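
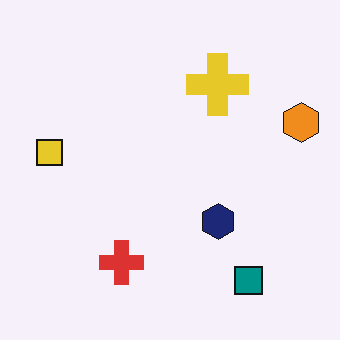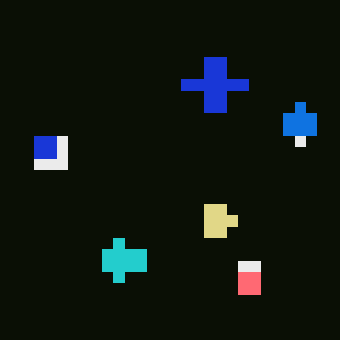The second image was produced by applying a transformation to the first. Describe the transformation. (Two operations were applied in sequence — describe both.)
Coarsely pixelated, then color-inverted (negative).

Shapes are reduced to large square blocks; fine edges and outlines are lost — a downscale-then-upscale (mosaic) effect. The light background has become dark and every shape's color is its complement — a photographic negative.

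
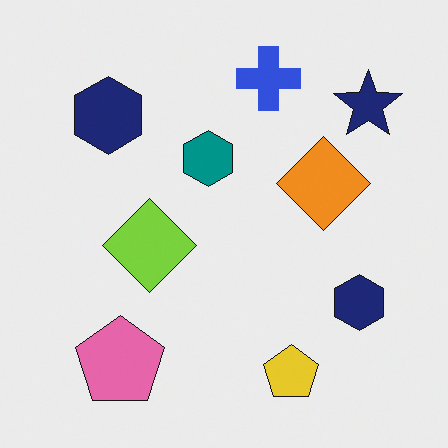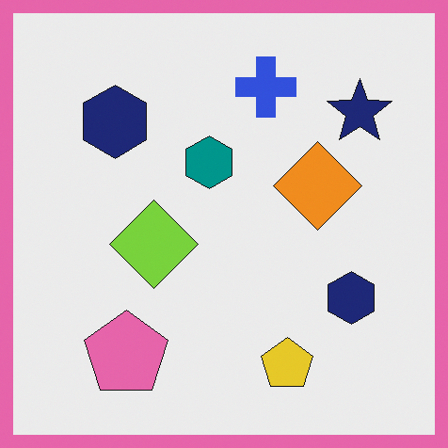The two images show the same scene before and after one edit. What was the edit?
The transformation is: framed with a pink border.

A solid pink frame runs around the edge of the second image, with the content slightly shrunk inside it.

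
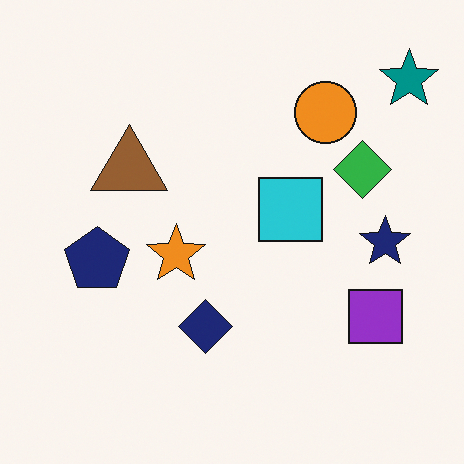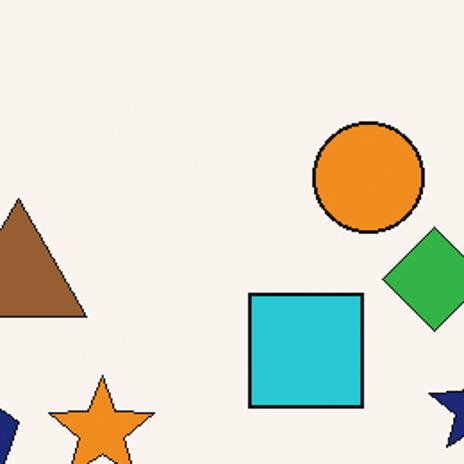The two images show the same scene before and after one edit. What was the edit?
The image was cropped to a noticeably smaller region and rescaled.

The visible shapes are larger and the field of view is narrower; shapes near the original edges may be partly or wholly outside the frame — a crop-and-rescale.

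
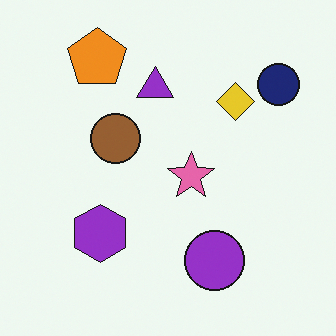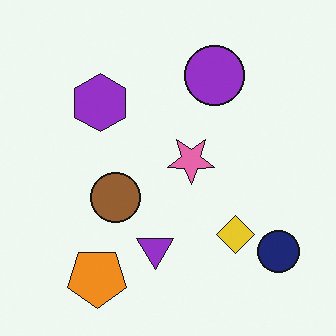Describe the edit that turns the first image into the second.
The image was flipped vertically (top ↔ bottom).

The orange pentagon is in the top-left of the first image and the bottom-left of the second — shapes on opposite sides of the horizontal midline have swapped in a mirror flip.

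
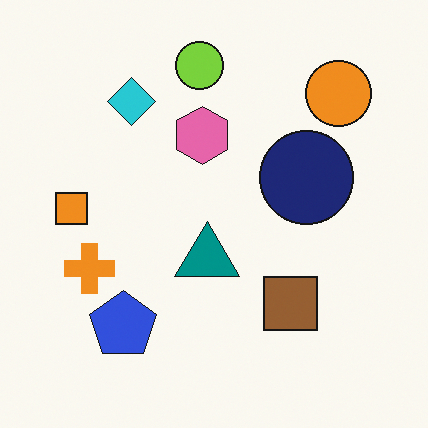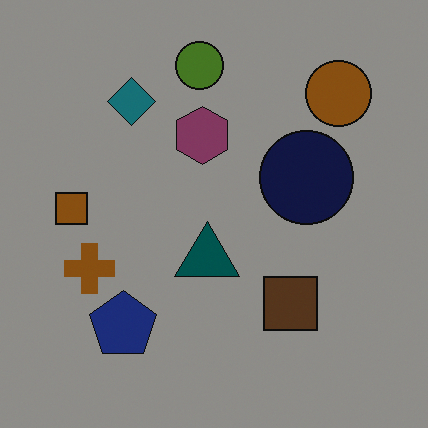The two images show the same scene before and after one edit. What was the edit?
The image was noticeably darkened.

Every pixel — background and shapes alike — is uniformly darkened.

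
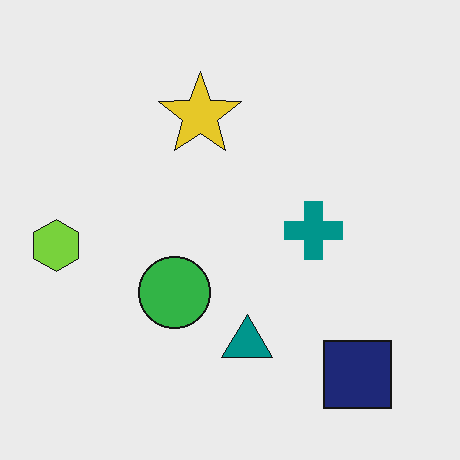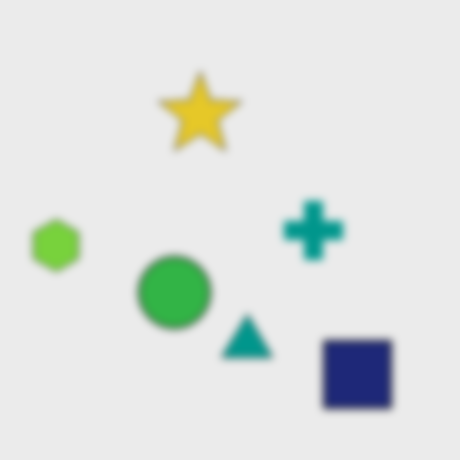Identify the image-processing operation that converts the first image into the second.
Noticeably gaussian-blurred.

Shape edges and outlines are uniformly softened across the whole image.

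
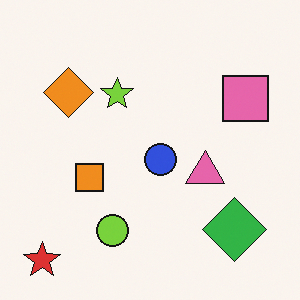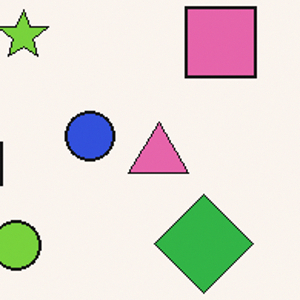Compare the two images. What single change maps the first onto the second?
The second image is the first cropped to a modestly smaller region and rescaled.

The visible shapes are larger and the field of view is narrower; shapes near the original edges may be partly or wholly outside the frame — a crop-and-rescale.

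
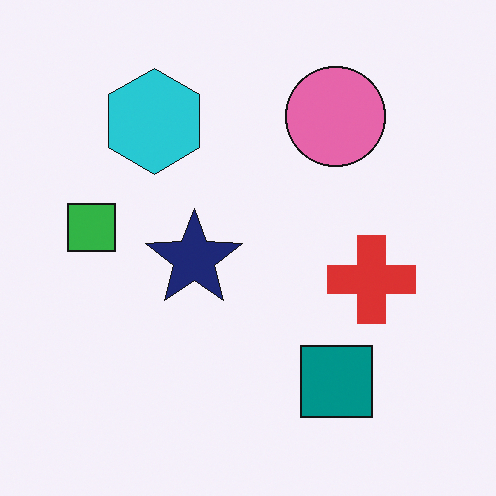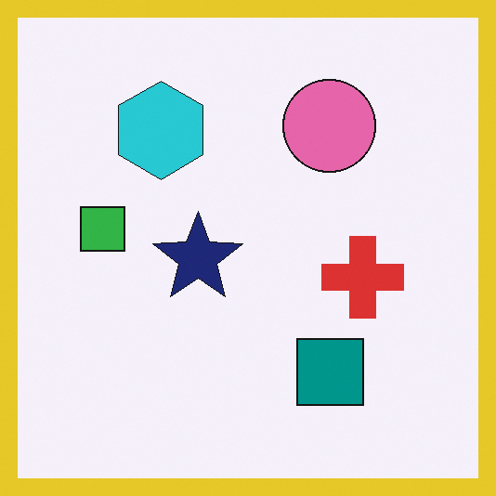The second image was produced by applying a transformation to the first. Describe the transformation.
Framed with a yellow border.

A solid yellow frame runs around the edge of the second image, with the content slightly shrunk inside it.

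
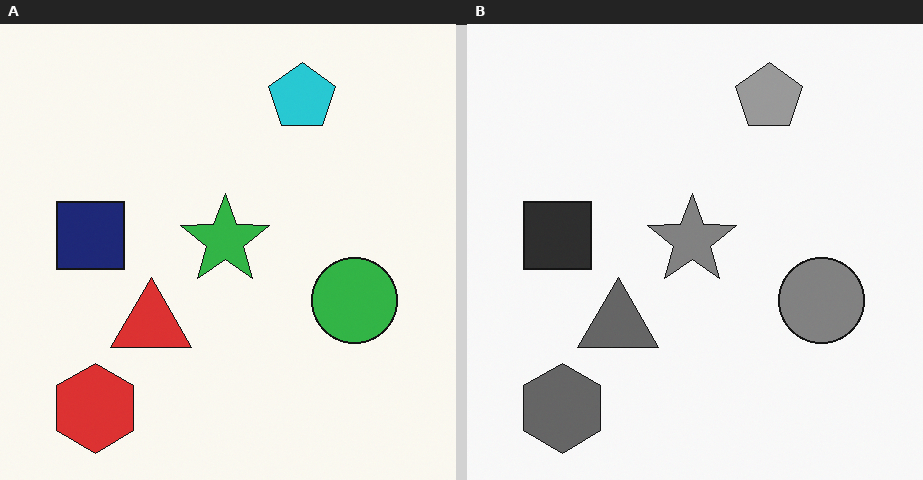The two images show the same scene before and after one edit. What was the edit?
It was converted to grayscale.

All color is removed — every shape is now a shade of grey.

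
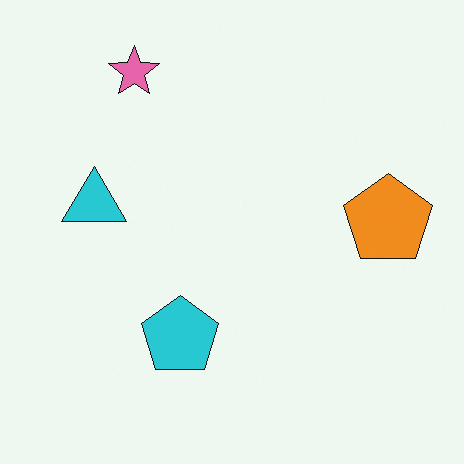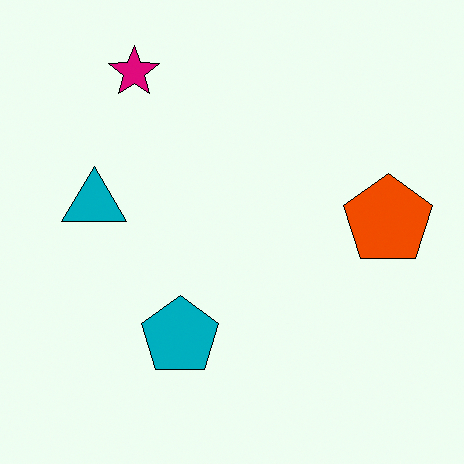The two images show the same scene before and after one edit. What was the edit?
Boosted in contrast.

Tones are pushed away from mid-grey across the whole image — a global contrast change.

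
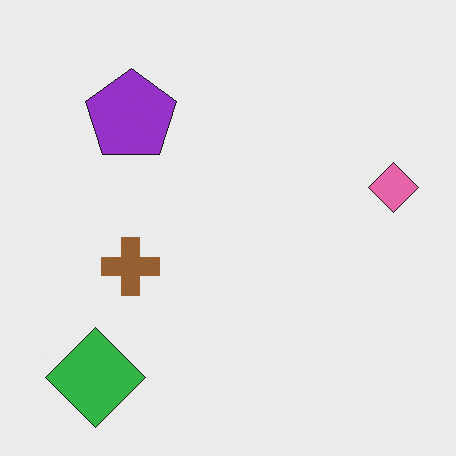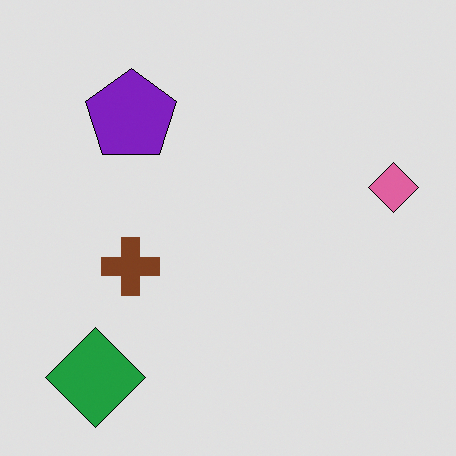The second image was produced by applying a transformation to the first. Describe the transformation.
It was posterized to a reduced palette.

Each flat color has snapped to a coarser quantized level — most visibly, the near-white background has dropped to a flat grey.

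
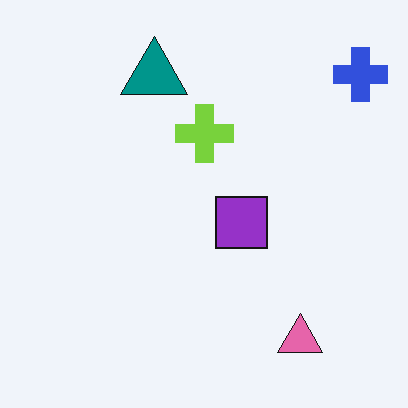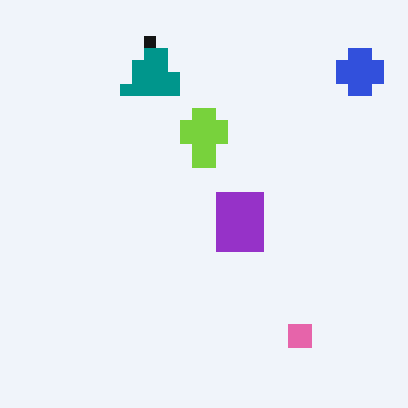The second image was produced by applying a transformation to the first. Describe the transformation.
This is the original image coarsely pixelated.

Shapes are reduced to large square blocks; fine edges and outlines are lost — a downscale-then-upscale (mosaic) effect.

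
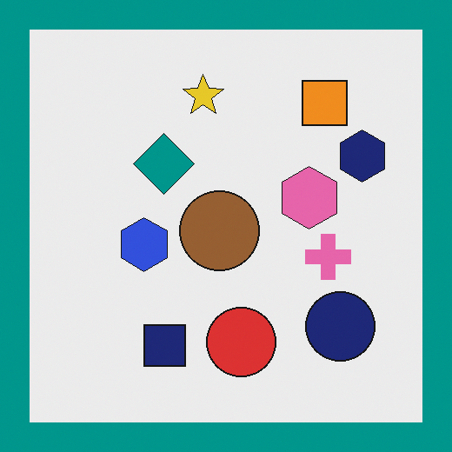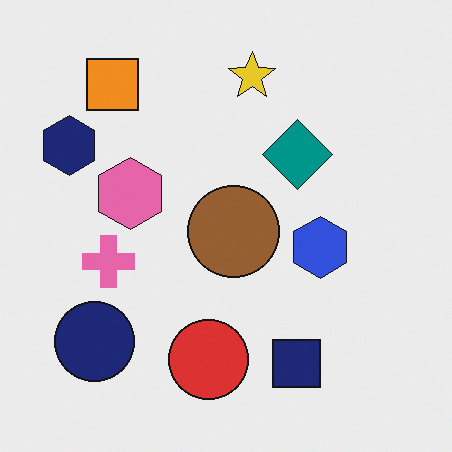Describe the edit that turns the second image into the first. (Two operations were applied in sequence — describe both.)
Flipped horizontally (left ↔ right), then framed with a teal border.

The navy hexagon is in the top-left of the second image and the top-right of the first — shapes on opposite sides of the vertical midline have swapped in a mirror flip. A solid teal frame runs around the edge of the first image, with the content slightly shrunk inside it.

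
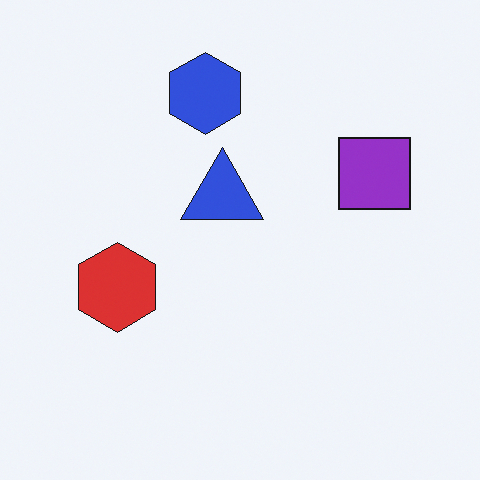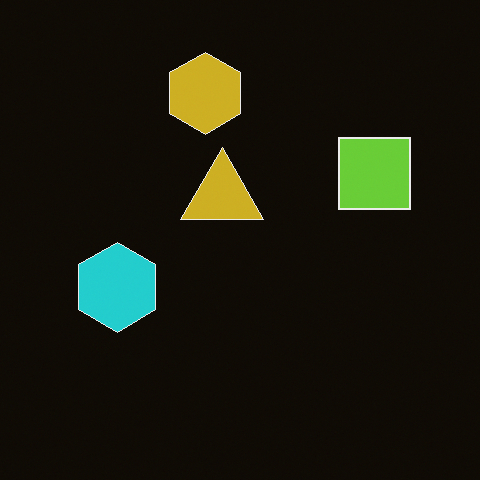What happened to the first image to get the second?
The second image is the first color-inverted (negative).

The light background has become dark and every shape's color is its complement — a photographic negative.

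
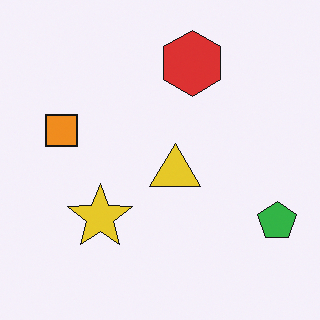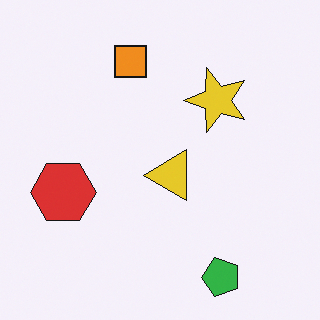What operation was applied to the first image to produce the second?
The image was transposed (reflected across the top-left ↔ bottom-right diagonal).

Shapes have swapped their row and column positions — what was in the top-right is now in the bottom-left — a diagonal reflection.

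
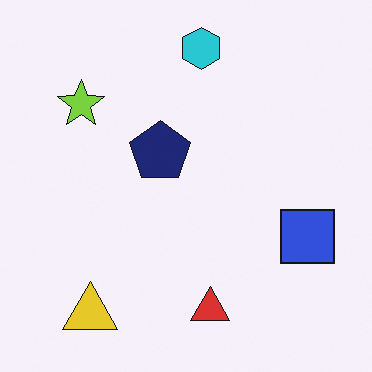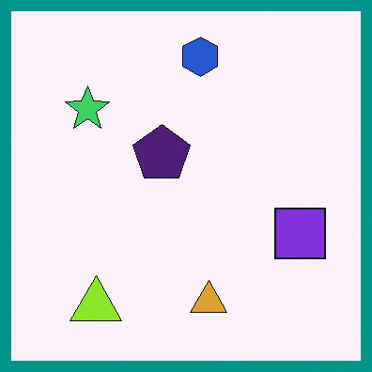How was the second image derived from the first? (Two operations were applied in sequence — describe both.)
The image was hue-shifted by a small amount, then framed with a teal border.

Every shape's color has rotated by the same amount around the hue wheel — a uniform hue shift. A solid teal frame runs around the edge of the second image, with the content slightly shrunk inside it.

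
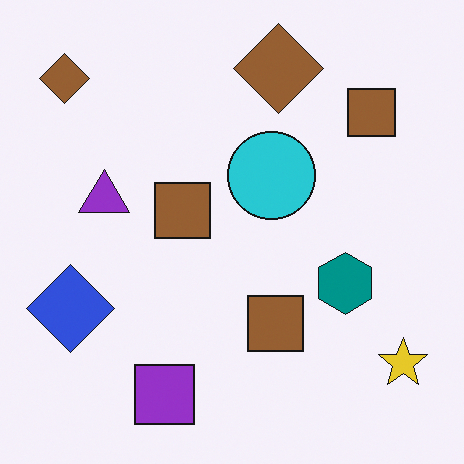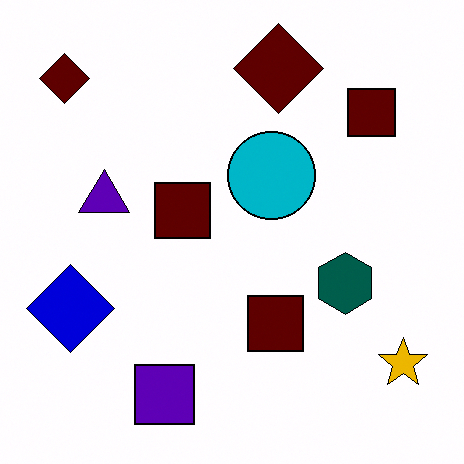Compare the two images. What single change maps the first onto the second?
It was given much higher contrast.

Tones are pushed away from mid-grey across the whole image — a global contrast change.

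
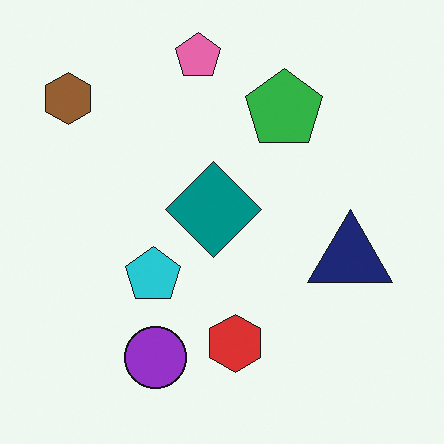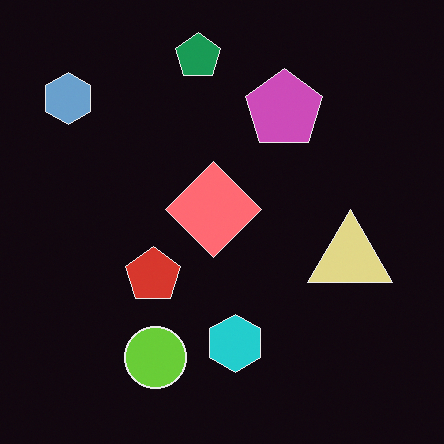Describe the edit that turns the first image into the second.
The transformation is: color-inverted (negative).

The light background has become dark and every shape's color is its complement — a photographic negative.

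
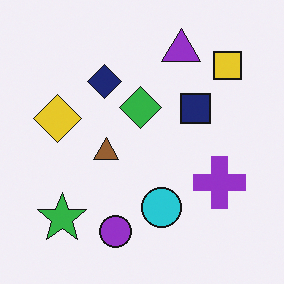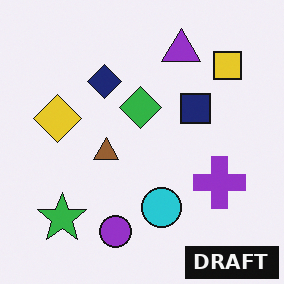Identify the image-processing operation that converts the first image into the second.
Watermarked with the text "DRAFT" in the lower-right corner.

A dark label reading "DRAFT" appears in the lower-right corner.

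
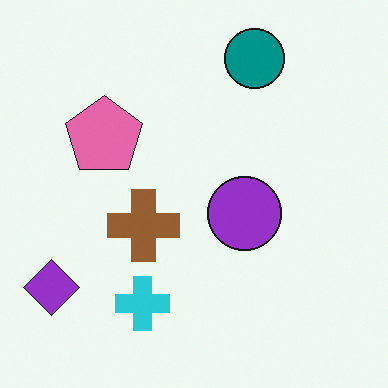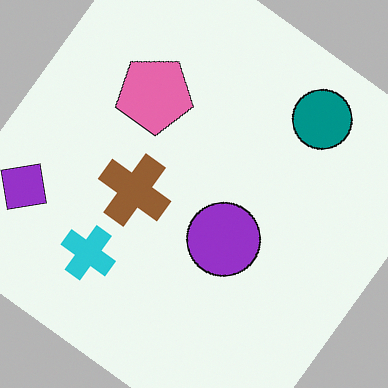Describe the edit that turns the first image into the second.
This is the original image rotated clockwise by a large amount — several tens of degrees.

Every shape is tilted by the same angle and the image corners show triangular fill wedges — a whole-image rotation by a non-right angle.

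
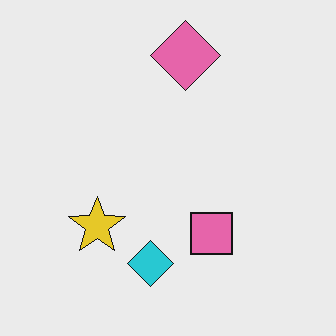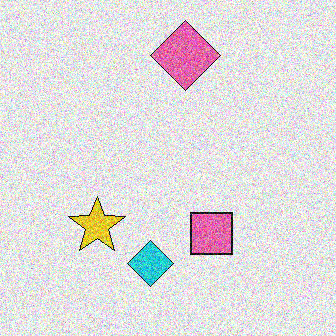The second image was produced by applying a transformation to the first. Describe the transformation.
The second image is the first degraded with heavy additive noise.

Random speckle covers the whole image, including the flat background.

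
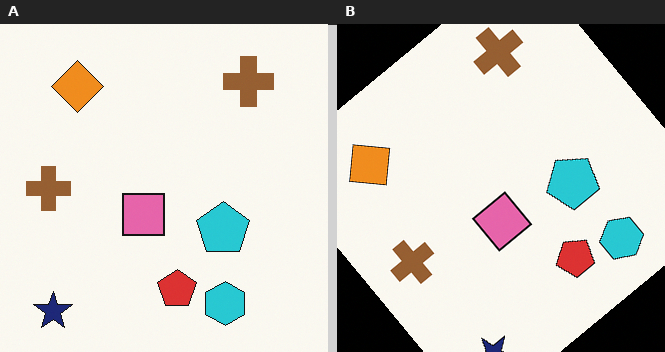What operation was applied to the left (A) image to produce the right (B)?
The transformation is: rotated counter-clockwise by a large amount — several tens of degrees.

Every shape is tilted by the same angle and the image corners show triangular fill wedges — a whole-image rotation by a non-right angle.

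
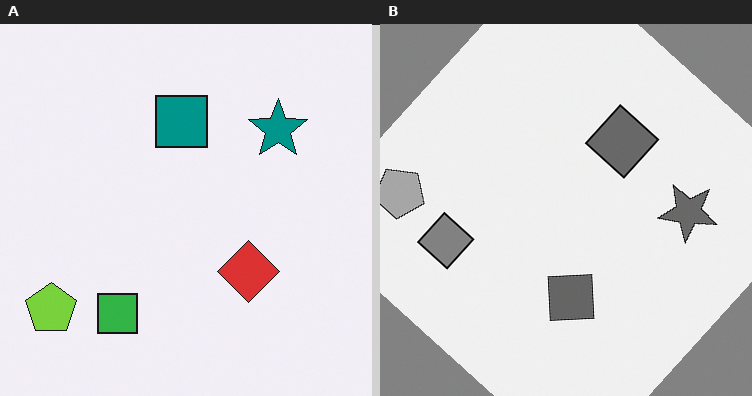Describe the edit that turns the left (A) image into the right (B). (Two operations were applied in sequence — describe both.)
The right (B) image is the left (A) converted to grayscale, then rotated clockwise by a large amount — several tens of degrees.

All color is removed — every shape is now a shade of grey. Every shape is tilted by the same angle and the image corners show triangular fill wedges — a whole-image rotation by a non-right angle.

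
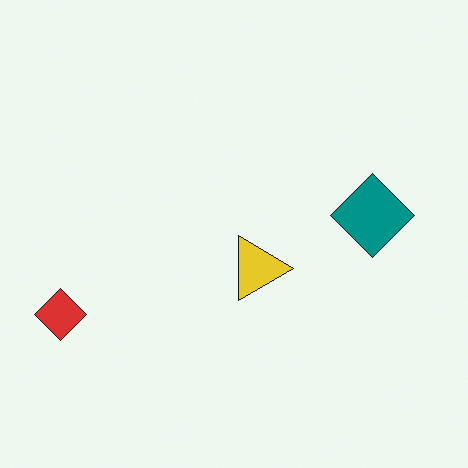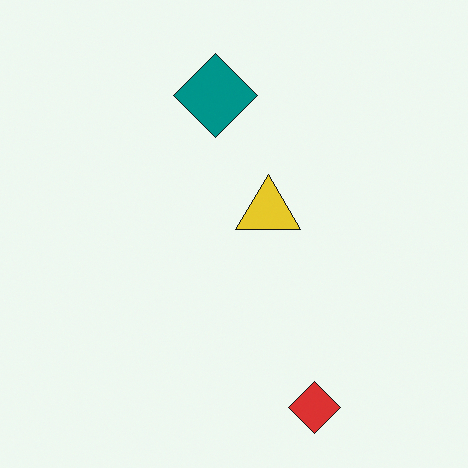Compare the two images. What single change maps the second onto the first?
Rotated 90° clockwise.

The red diamond sits in the bottom-right of the second image and the bottom-left of the first — consistent with a whole-image 90° clockwise rotation.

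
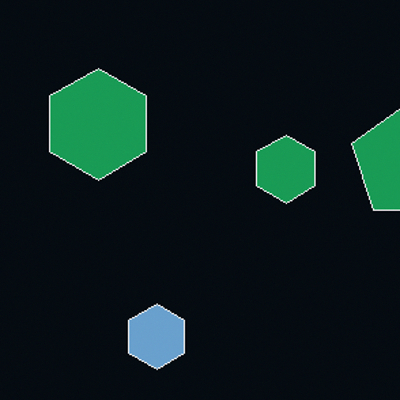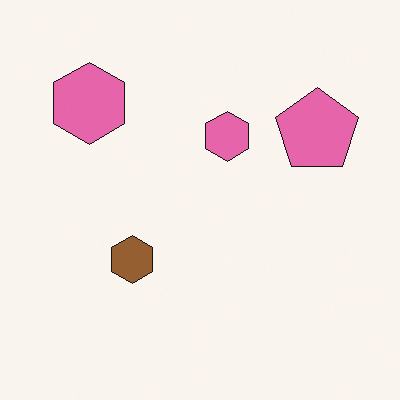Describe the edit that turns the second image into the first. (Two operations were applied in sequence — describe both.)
It was cropped slightly and scaled back up, then color-inverted (negative).

The visible shapes are larger and the field of view is narrower; shapes near the original edges may be partly or wholly outside the frame — a crop-and-rescale. The light background has become dark and every shape's color is its complement — a photographic negative.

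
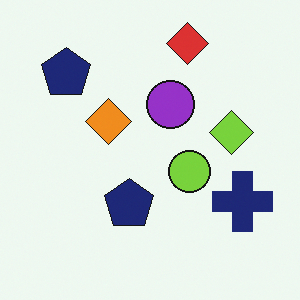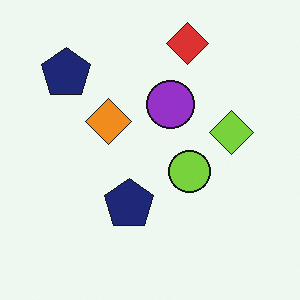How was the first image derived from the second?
The transformation is: overlaid with an additional navy cross.

A navy cross appears in the first image that is absent from the second.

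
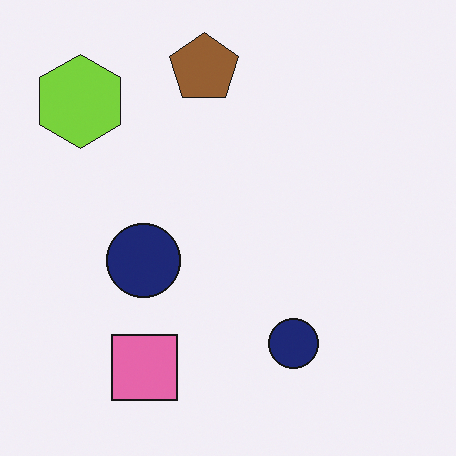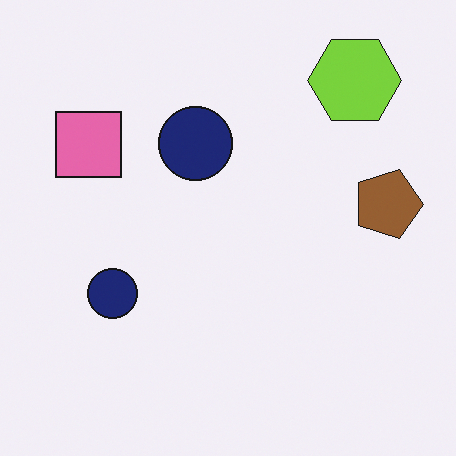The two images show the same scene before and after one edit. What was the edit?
This is the original image rotated 90° clockwise.

The lime hexagon sits in the top-left of the first image and the top-right of the second — consistent with a whole-image 90° clockwise rotation.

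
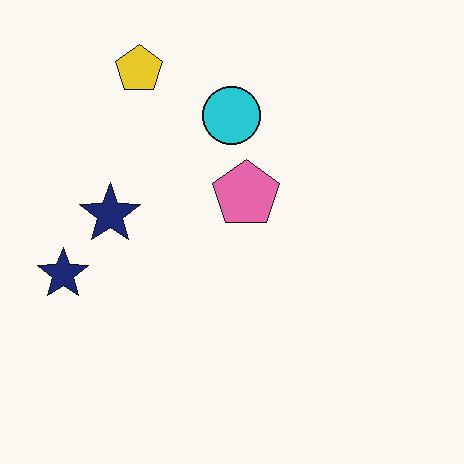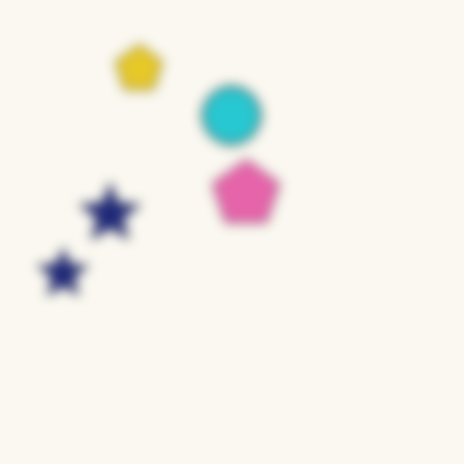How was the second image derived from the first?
This is the original image strongly gaussian-blurred.

Shape edges and outlines are uniformly softened across the whole image.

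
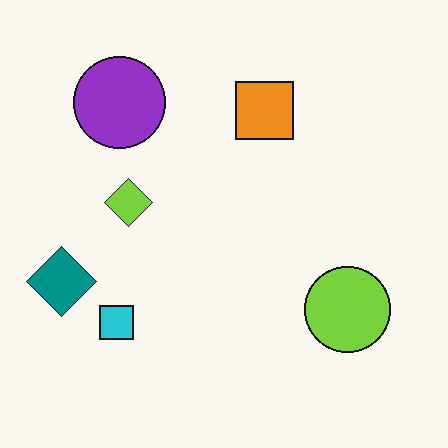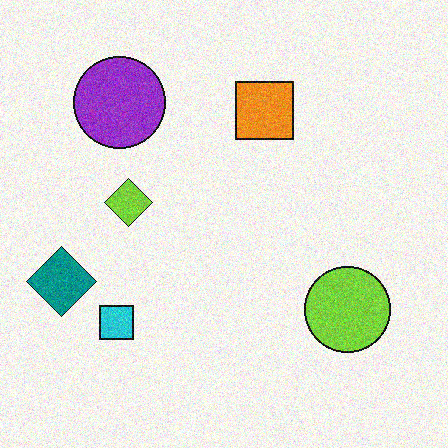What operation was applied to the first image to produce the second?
The transformation is: degraded with visible gaussian noise.

Random speckle covers the whole image, including the flat background.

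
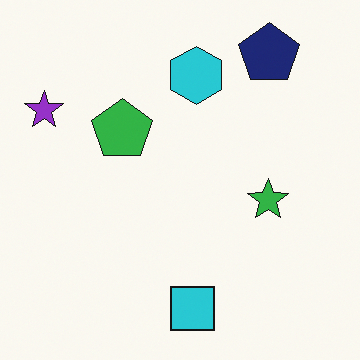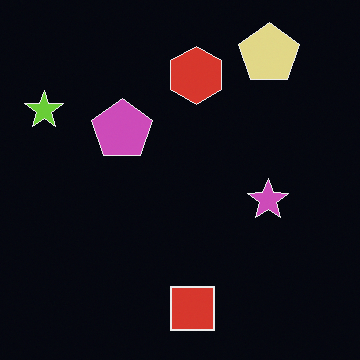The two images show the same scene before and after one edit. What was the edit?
The transformation is: color-inverted (negative).

The light background has become dark and every shape's color is its complement — a photographic negative.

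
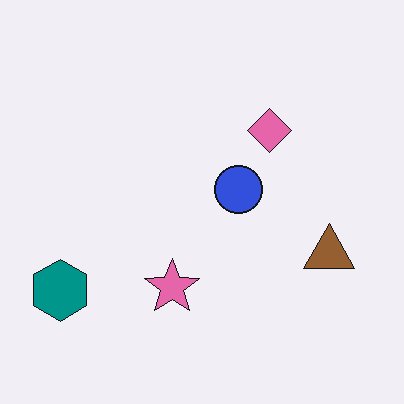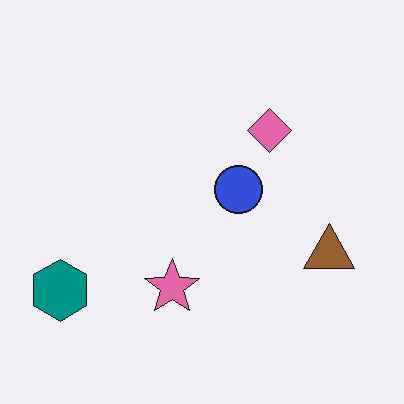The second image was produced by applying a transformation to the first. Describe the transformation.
It was given moderate JPEG compression.

Blocky 8×8 compression artifacts appear around shape edges and the flat background shows ringing — characteristic JPEG degradation.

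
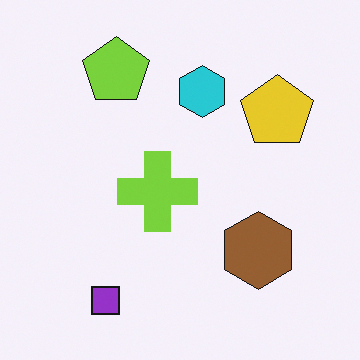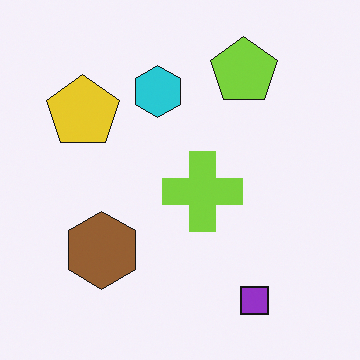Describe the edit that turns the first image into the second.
The image was flipped horizontally (left ↔ right).

The yellow pentagon is in the top-right of the first image and the top-left of the second — shapes on opposite sides of the vertical midline have swapped in a mirror flip.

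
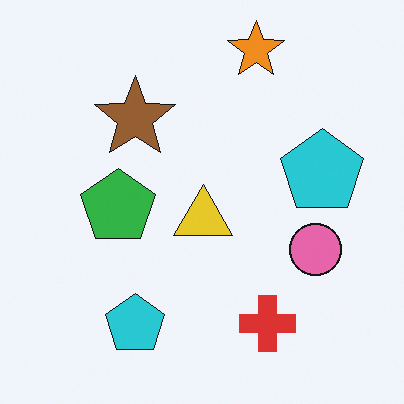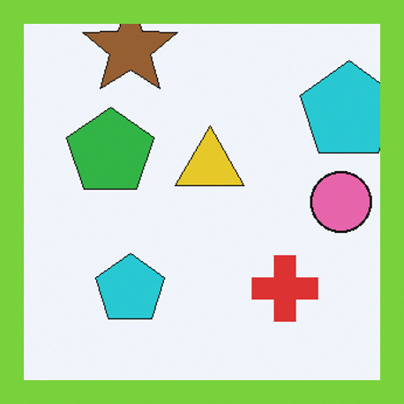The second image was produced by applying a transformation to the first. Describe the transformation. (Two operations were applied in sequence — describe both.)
The transformation is: cropped slightly and scaled back up, then framed with a lime border.

The visible shapes are larger and the field of view is narrower; shapes near the original edges may be partly or wholly outside the frame — a crop-and-rescale. A solid lime frame runs around the edge of the second image, with the content slightly shrunk inside it.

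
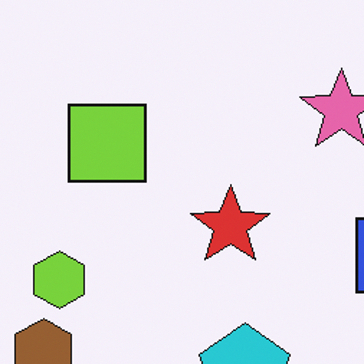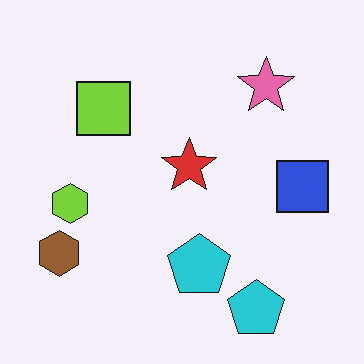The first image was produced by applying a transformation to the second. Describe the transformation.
The image was cropped slightly and scaled back up.

The visible shapes are larger and the field of view is narrower; shapes near the original edges may be partly or wholly outside the frame — a crop-and-rescale.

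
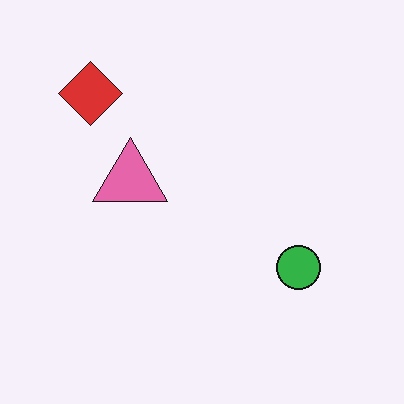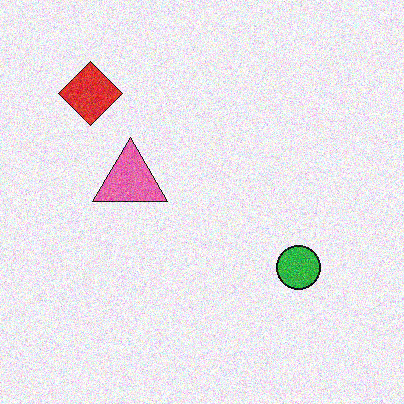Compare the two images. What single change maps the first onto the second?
This is the original image degraded with moderate additive noise.

Random speckle covers the whole image, including the flat background.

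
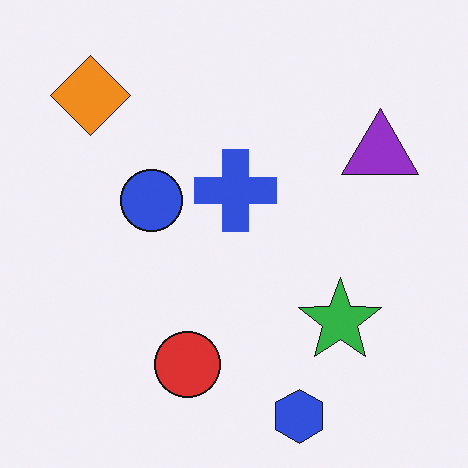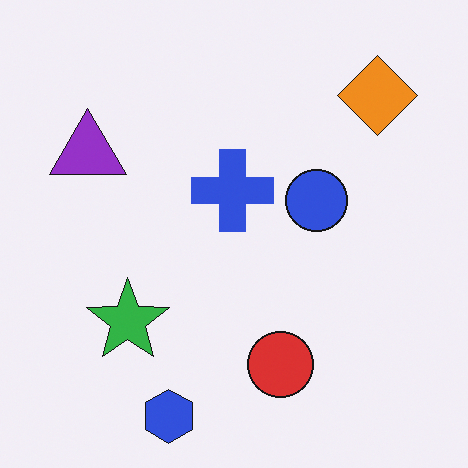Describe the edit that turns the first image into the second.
Flipped horizontally (left ↔ right).

The purple triangle is in the top-right of the first image and the top-left of the second — shapes on opposite sides of the vertical midline have swapped in a mirror flip.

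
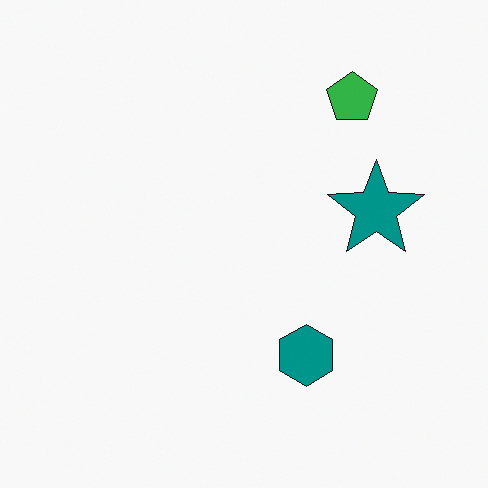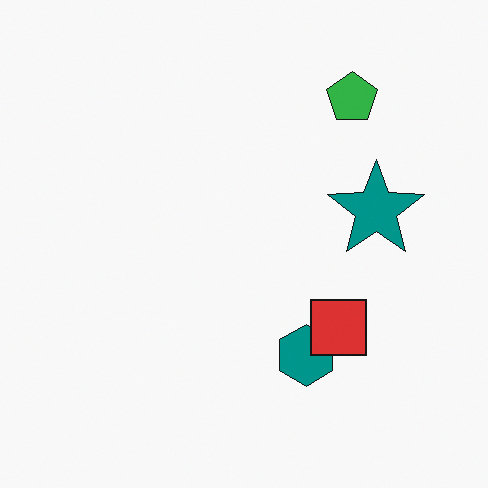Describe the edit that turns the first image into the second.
The image was overlaid with an additional red square.

A red square appears in the second image that is absent from the first.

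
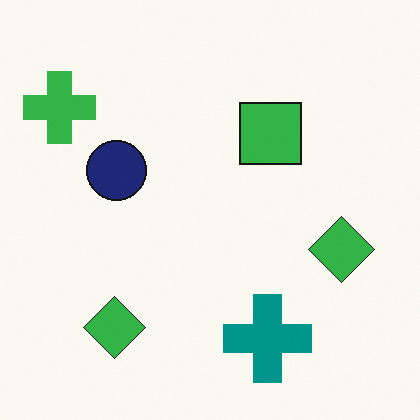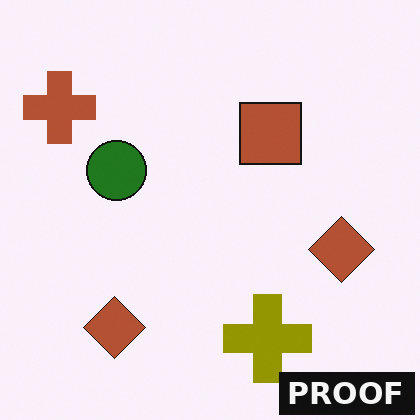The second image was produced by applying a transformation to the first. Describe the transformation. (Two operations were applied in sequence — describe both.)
It was hue-shifted through roughly half the color wheel, then watermarked with the text "PROOF" in the lower-right corner.

Every shape's color has rotated by the same amount around the hue wheel — a uniform hue shift. A dark label reading "PROOF" appears in the lower-right corner.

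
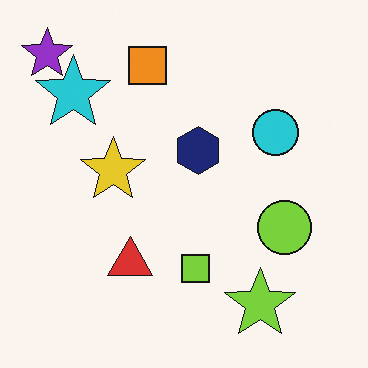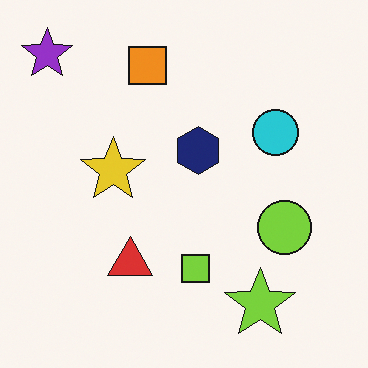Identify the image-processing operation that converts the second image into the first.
It was overlaid with an additional cyan star.

A cyan star appears in the first image that is absent from the second.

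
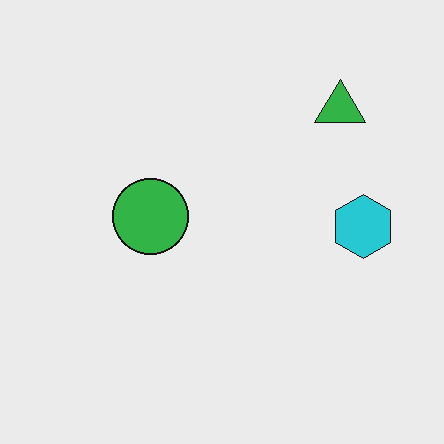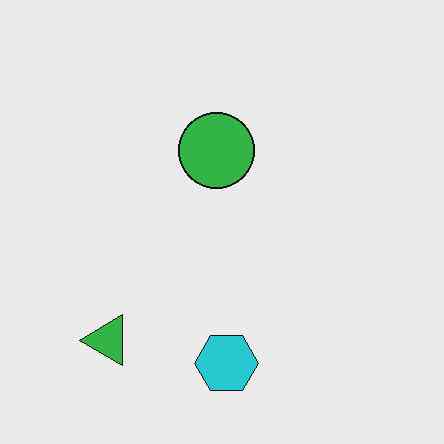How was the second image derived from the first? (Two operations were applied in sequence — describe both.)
The second image is the first JPEG-compressed with visible artifacts, then transposed (reflected across the top-left ↔ bottom-right diagonal).

Blocky 8×8 compression artifacts appear around shape edges and the flat background shows ringing — characteristic JPEG degradation. Shapes have swapped their row and column positions — what was in the top-right is now in the bottom-left — a diagonal reflection.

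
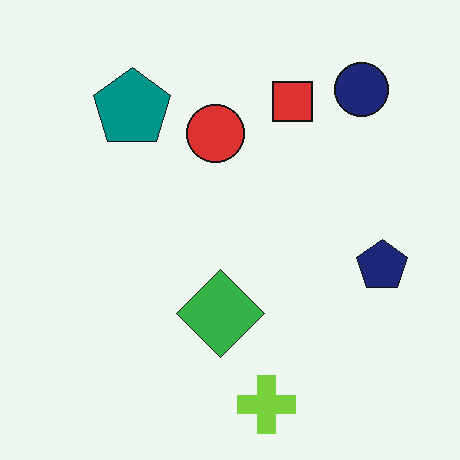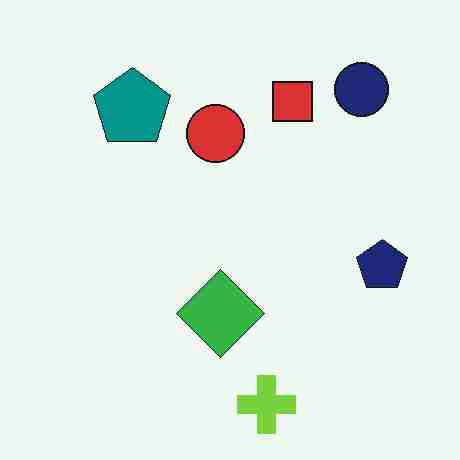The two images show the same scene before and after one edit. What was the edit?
The second image is the first heavily JPEG-compressed with obvious blocking artifacts.

Blocky 8×8 compression artifacts appear around shape edges and the flat background shows ringing — characteristic JPEG degradation.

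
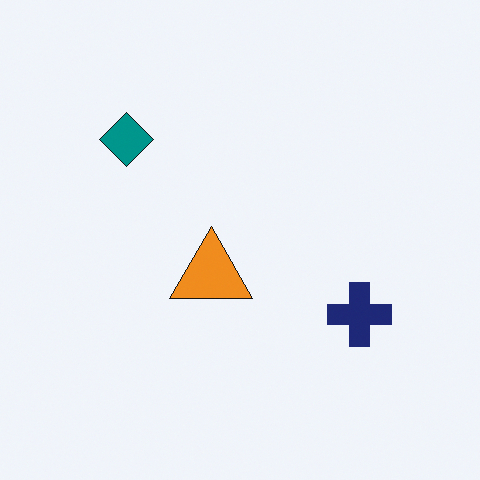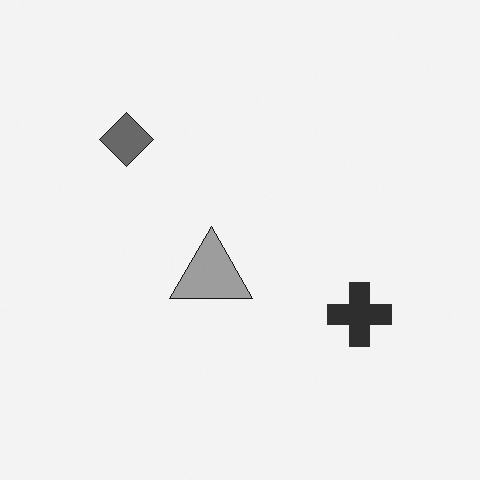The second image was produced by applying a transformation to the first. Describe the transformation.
This is the original image converted to grayscale.

All color is removed — every shape is now a shade of grey.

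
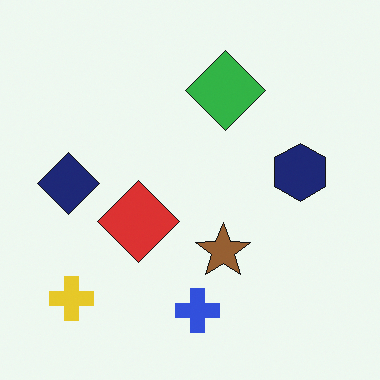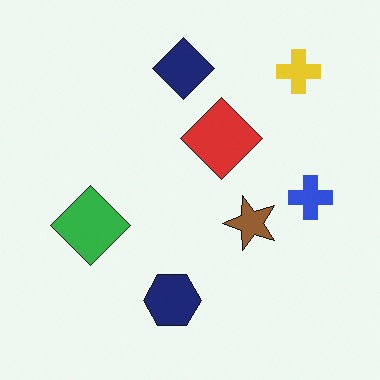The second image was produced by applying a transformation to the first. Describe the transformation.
The second image is the first transposed (reflected across the top-left ↔ bottom-right diagonal).

Shapes have swapped their row and column positions — what was in the top-right is now in the bottom-left — a diagonal reflection.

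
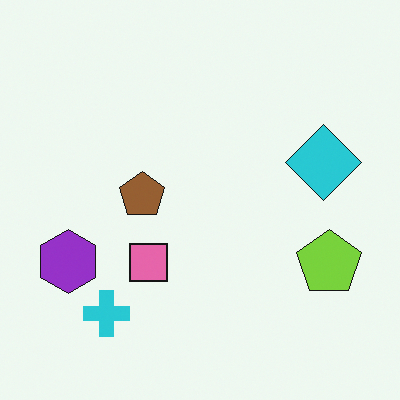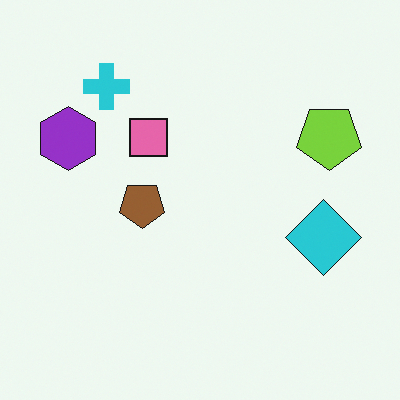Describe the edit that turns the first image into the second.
It was flipped vertically (top ↔ bottom).

The cyan cross is in the bottom-left of the first image and the top-left of the second — shapes on opposite sides of the horizontal midline have swapped in a mirror flip.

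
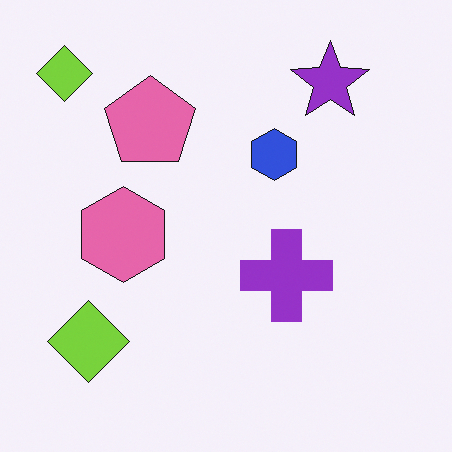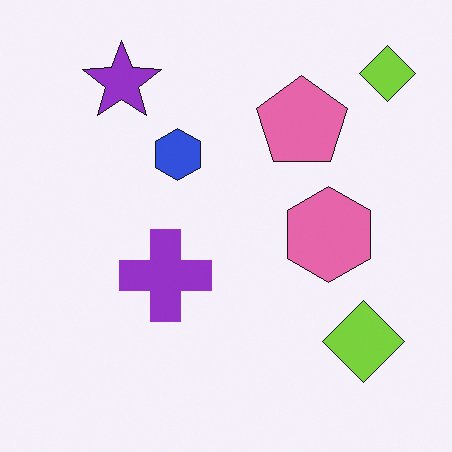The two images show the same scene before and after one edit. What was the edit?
The transformation is: flipped horizontally (left ↔ right).

The purple star is in the top-right of the first image and the top-left of the second — shapes on opposite sides of the vertical midline have swapped in a mirror flip.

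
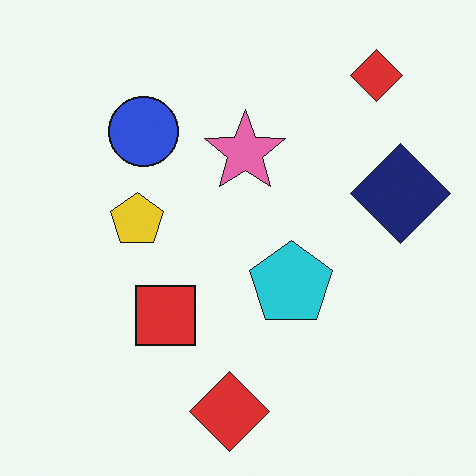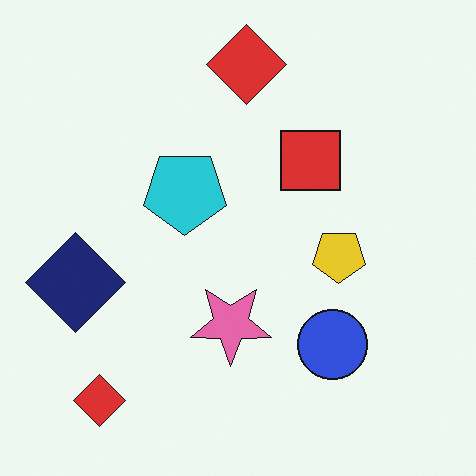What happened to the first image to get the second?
The image was rotated 180°.

The navy diamond sits in the right of the first image and the left of the second — consistent with a whole-image 180° rotation.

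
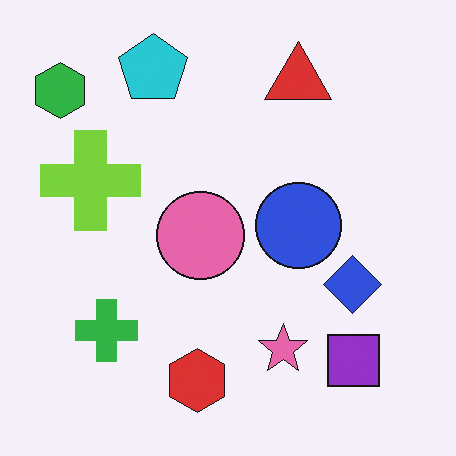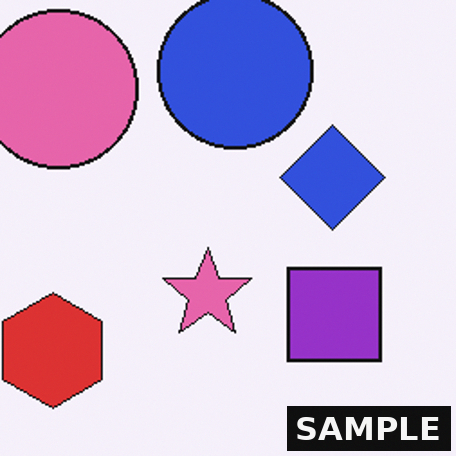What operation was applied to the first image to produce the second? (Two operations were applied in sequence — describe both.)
It was cropped tightly and scaled back up, then watermarked with the text "SAMPLE" in the lower-right corner.

The visible shapes are larger and the field of view is narrower; shapes near the original edges may be partly or wholly outside the frame — a crop-and-rescale. A dark label reading "SAMPLE" appears in the lower-right corner.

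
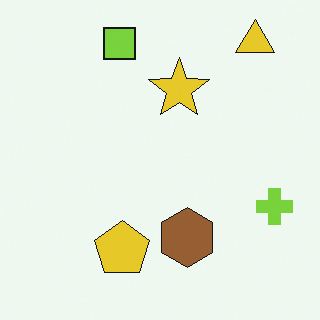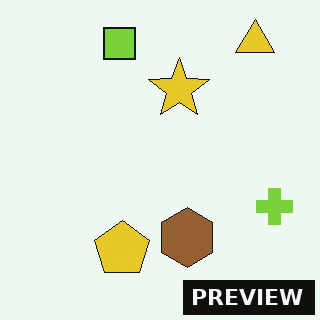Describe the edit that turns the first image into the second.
The transformation is: watermarked with the text "PREVIEW" in the lower-right corner.

A dark label reading "PREVIEW" appears in the lower-right corner.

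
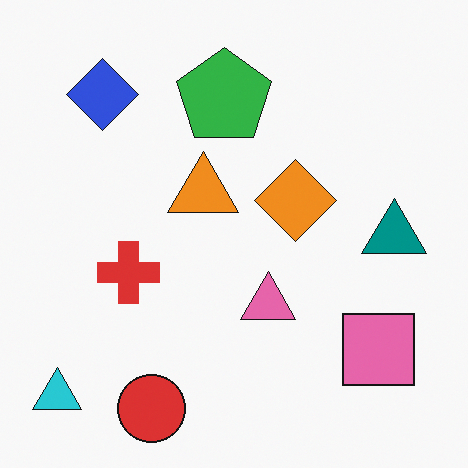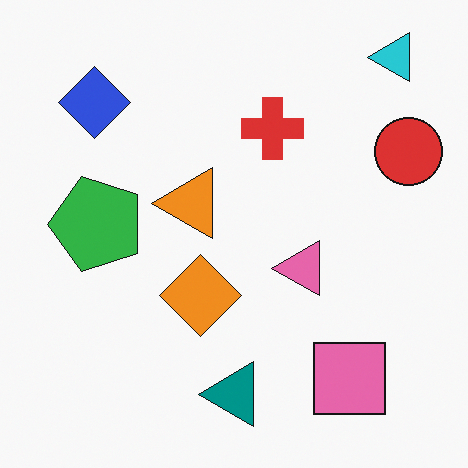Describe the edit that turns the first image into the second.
It was transposed (reflected across the top-left ↔ bottom-right diagonal).

Shapes have swapped their row and column positions — what was in the top-right is now in the bottom-left — a diagonal reflection.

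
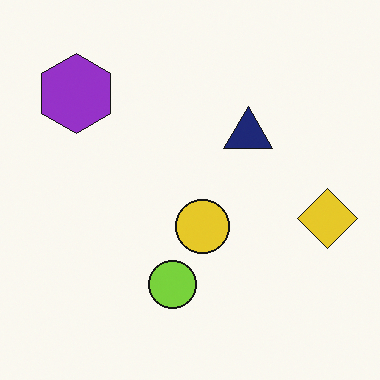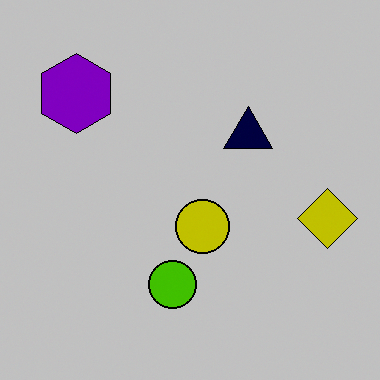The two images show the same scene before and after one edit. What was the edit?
Heavily posterized to just a handful of flat colors.

Each flat color has snapped to a coarser quantized level — most visibly, the near-white background has dropped to a flat grey.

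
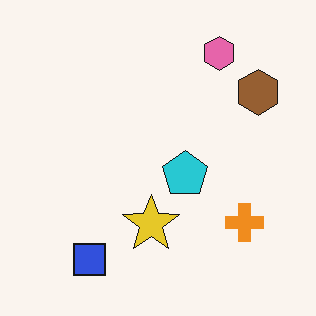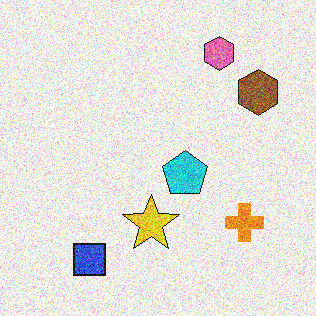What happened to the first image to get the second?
The second image is the first degraded with a thick layer of grain.

Random speckle covers the whole image, including the flat background.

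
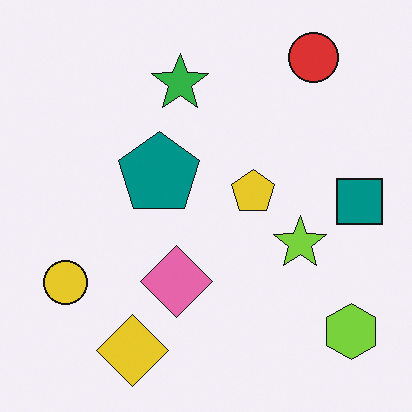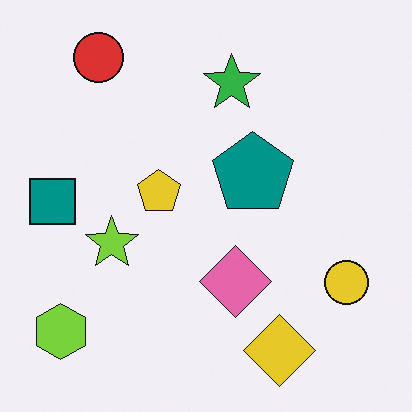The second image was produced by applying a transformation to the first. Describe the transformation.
It was flipped horizontally (left ↔ right).

The teal square is in the right of the first image and the left of the second — shapes on opposite sides of the vertical midline have swapped in a mirror flip.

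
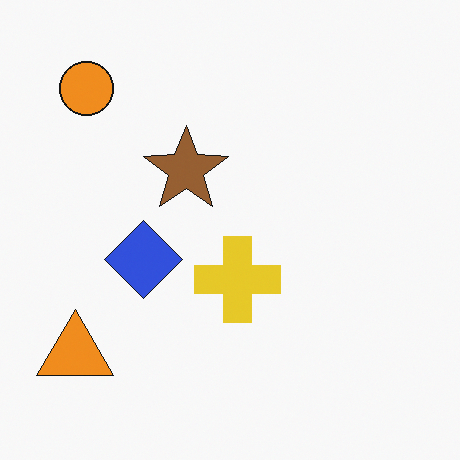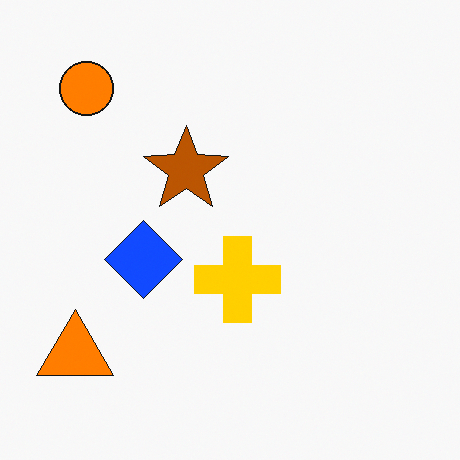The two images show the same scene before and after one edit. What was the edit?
Made much more vivid (saturation change).

All colors are more vivid — a global saturation change.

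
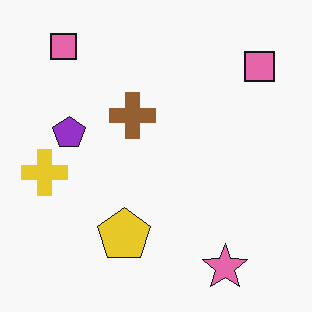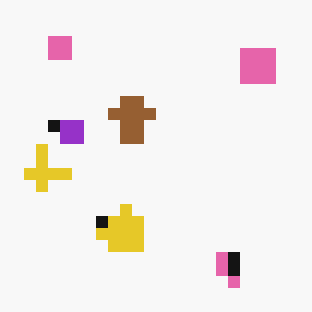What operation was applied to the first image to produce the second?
The image was coarsely pixelated.

Shapes are reduced to large square blocks; fine edges and outlines are lost — a downscale-then-upscale (mosaic) effect.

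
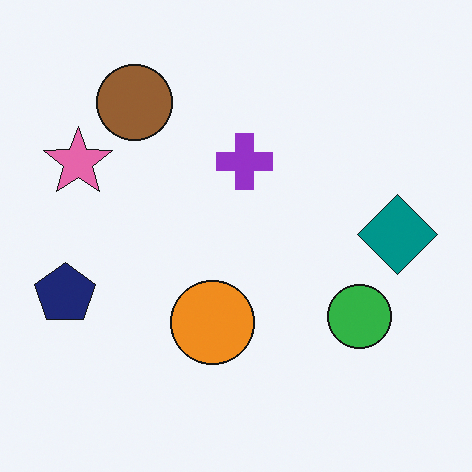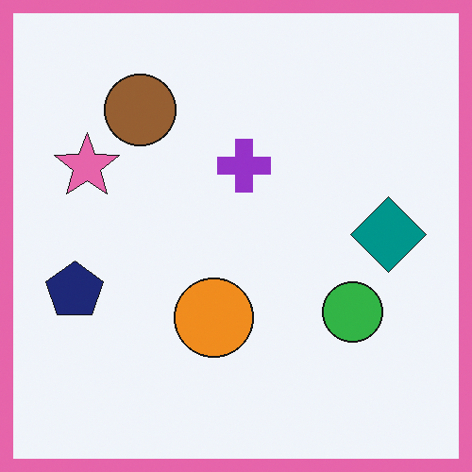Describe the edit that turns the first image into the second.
Framed with a pink border.

A solid pink frame runs around the edge of the second image, with the content slightly shrunk inside it.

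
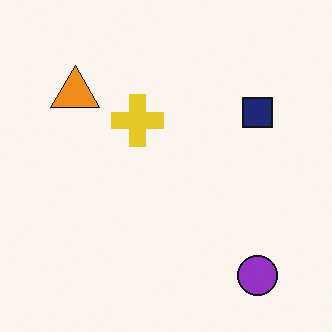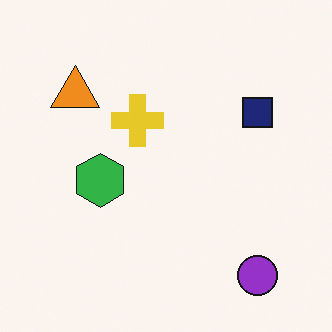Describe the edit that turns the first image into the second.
The image was overlaid with an additional green hexagon.

A green hexagon appears in the second image that is absent from the first.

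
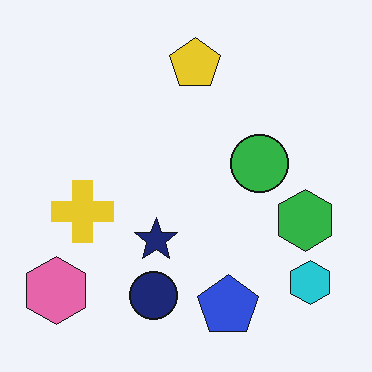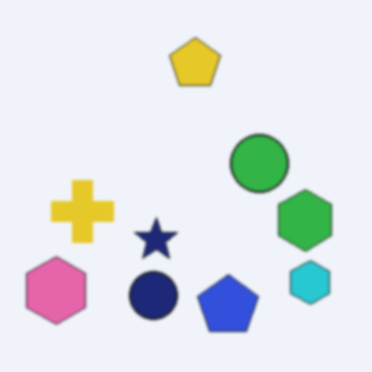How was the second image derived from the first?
The transformation is: given a subtle gaussian blur.

Shape edges and outlines are uniformly softened across the whole image.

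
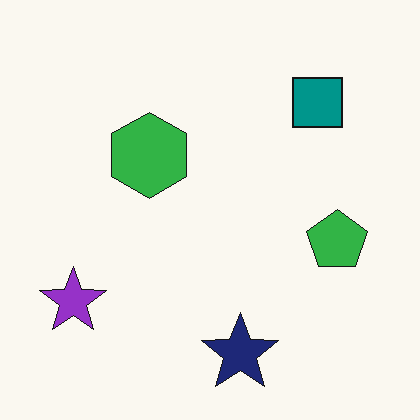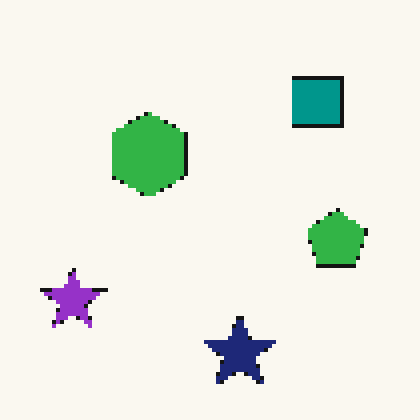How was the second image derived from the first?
The image was lightly pixelated (a mild mosaic effect).

Shapes are reduced to large square blocks; fine edges and outlines are lost — a downscale-then-upscale (mosaic) effect.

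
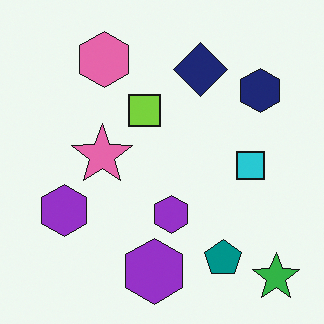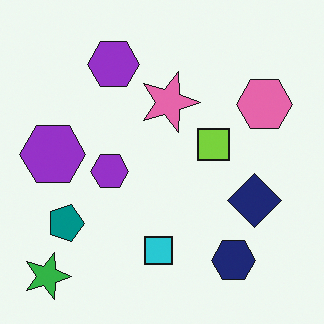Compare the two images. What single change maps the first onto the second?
This is the original image rotated 90° clockwise.

The green star sits in the bottom-right of the first image and the bottom-left of the second — consistent with a whole-image 90° clockwise rotation.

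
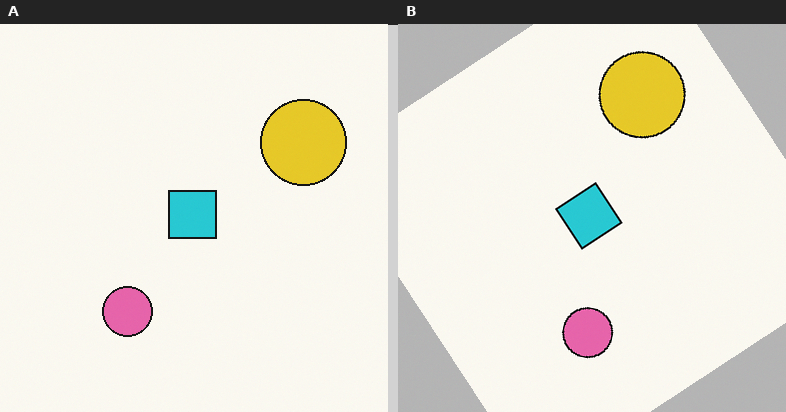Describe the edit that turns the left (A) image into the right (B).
The image was rotated counter-clockwise by a large amount — several tens of degrees.

Every shape is tilted by the same angle and the image corners show triangular fill wedges — a whole-image rotation by a non-right angle.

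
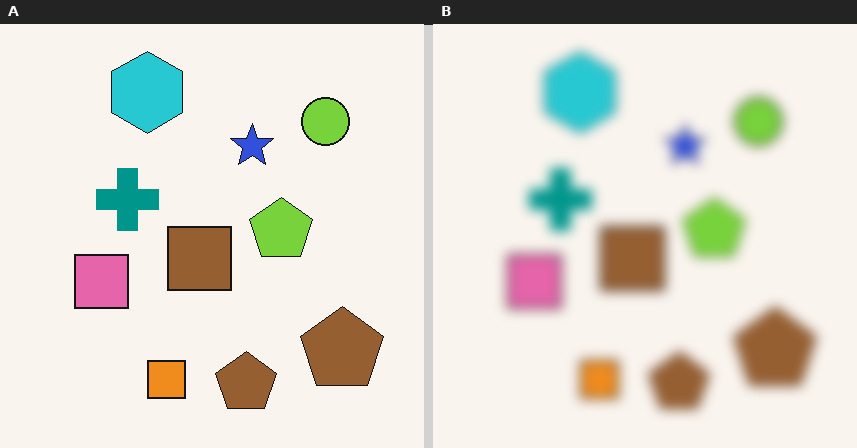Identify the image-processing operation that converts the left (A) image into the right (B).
It was heavily blurred.

Shape edges and outlines are uniformly softened across the whole image.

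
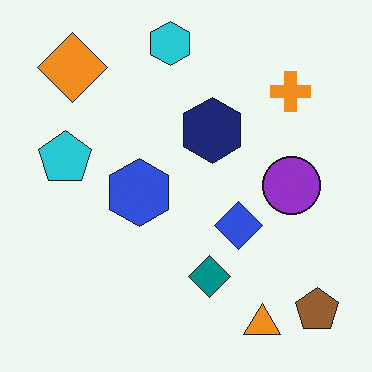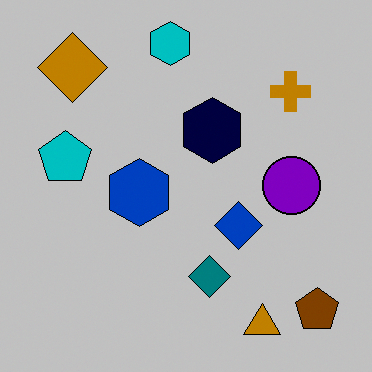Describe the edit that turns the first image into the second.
Aggressively posterized.

Each flat color has snapped to a coarser quantized level — most visibly, the near-white background has dropped to a flat grey.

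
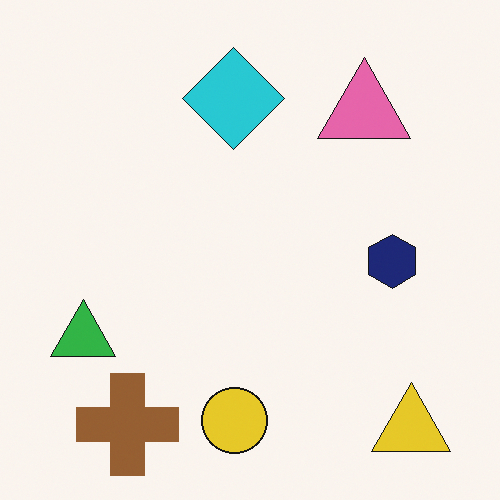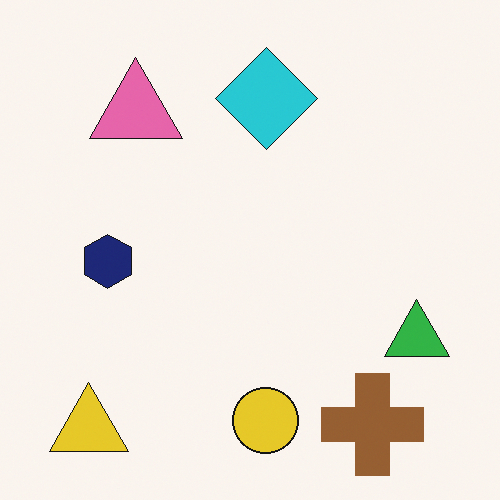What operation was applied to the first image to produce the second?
The image was flipped horizontally (left ↔ right).

The green triangle is in the bottom-left of the first image and the bottom-right of the second — shapes on opposite sides of the vertical midline have swapped in a mirror flip.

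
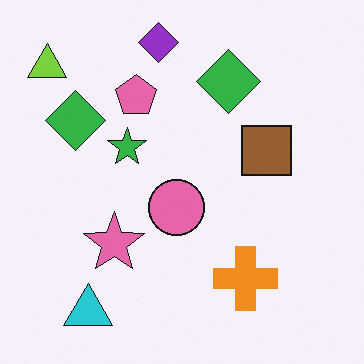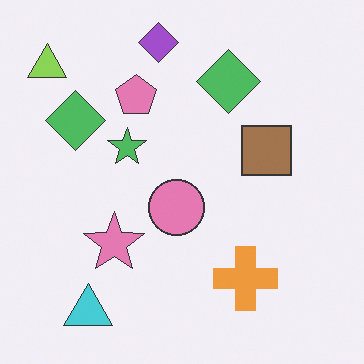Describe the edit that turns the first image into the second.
This is the original image given slightly reduced contrast.

Tones are pushed toward mid-grey across the whole image — a global contrast change.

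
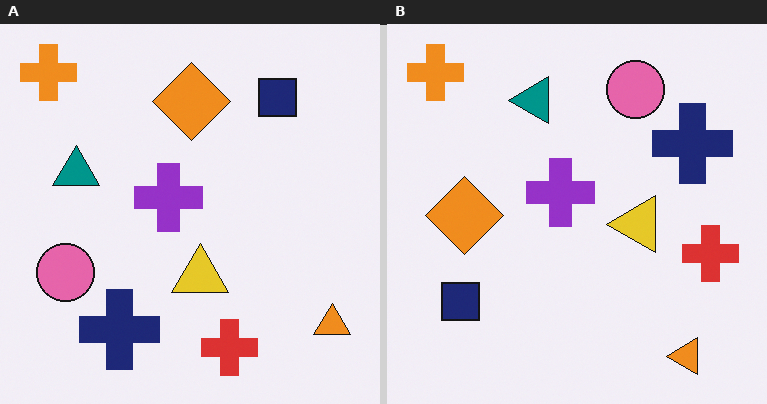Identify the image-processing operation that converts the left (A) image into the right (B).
The transformation is: transposed (reflected across the top-left ↔ bottom-right diagonal).

Shapes have swapped their row and column positions — what was in the top-right is now in the bottom-left — a diagonal reflection.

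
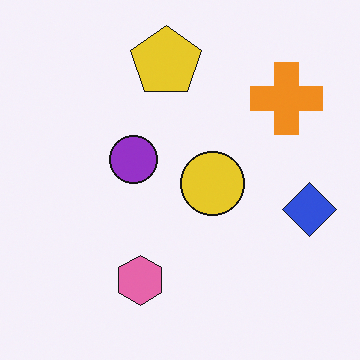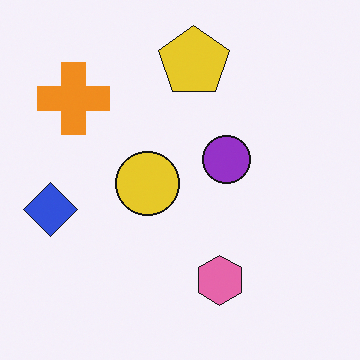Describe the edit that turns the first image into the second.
The second image is the first flipped horizontally (left ↔ right).

The blue diamond is in the right of the first image and the left of the second — shapes on opposite sides of the vertical midline have swapped in a mirror flip.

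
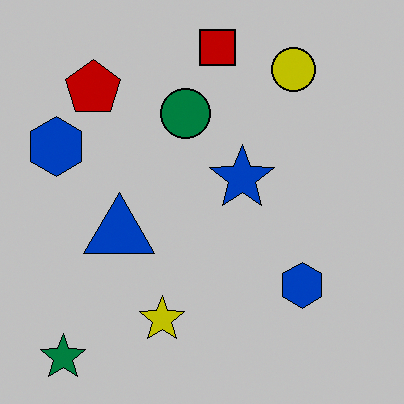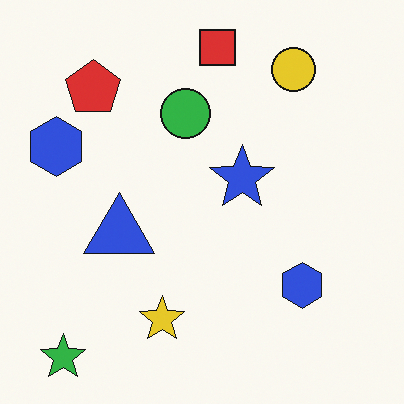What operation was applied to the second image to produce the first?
The image was aggressively posterized.

Each flat color has snapped to a coarser quantized level — most visibly, the near-white background has dropped to a flat grey.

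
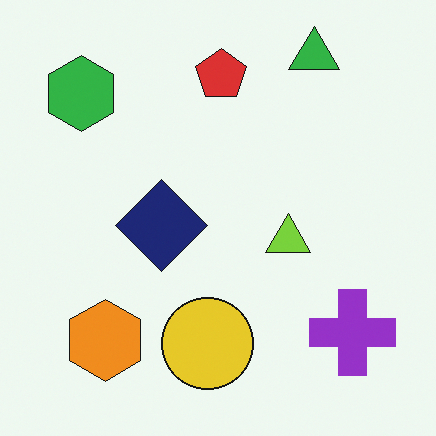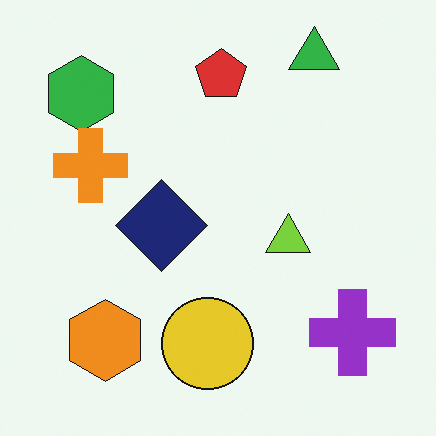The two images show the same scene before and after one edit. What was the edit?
This is the original image overlaid with an additional orange cross.

An orange cross appears in the second image that is absent from the first.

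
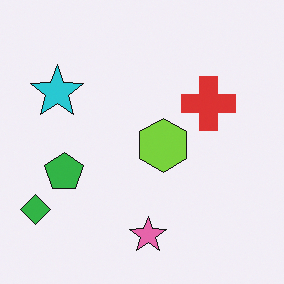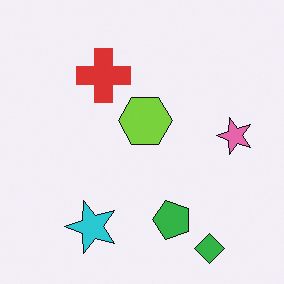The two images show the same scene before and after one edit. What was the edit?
It was rotated 90° counter-clockwise.

The green diamond sits in the bottom-left of the first image and the bottom-right of the second — consistent with a whole-image 90° counter-clockwise rotation.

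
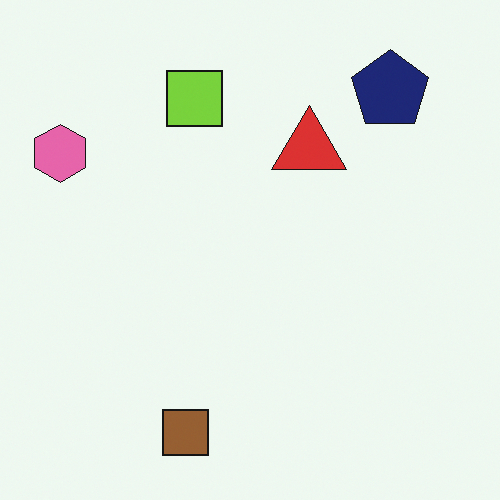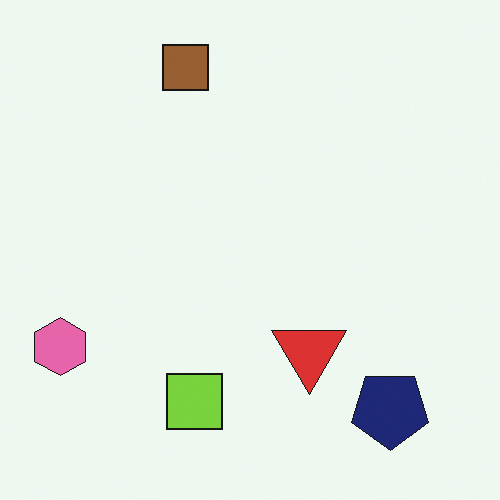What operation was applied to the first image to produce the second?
Flipped vertically (top ↔ bottom).

The brown square is in the bottom of the first image and the top of the second — shapes on opposite sides of the horizontal midline have swapped in a mirror flip.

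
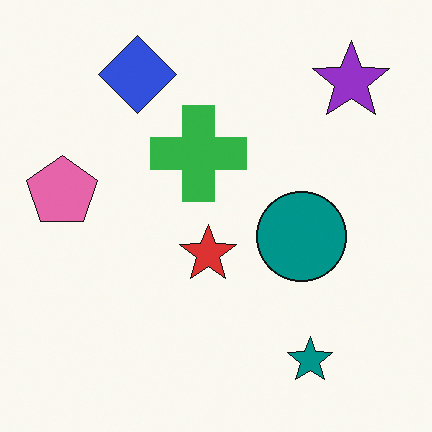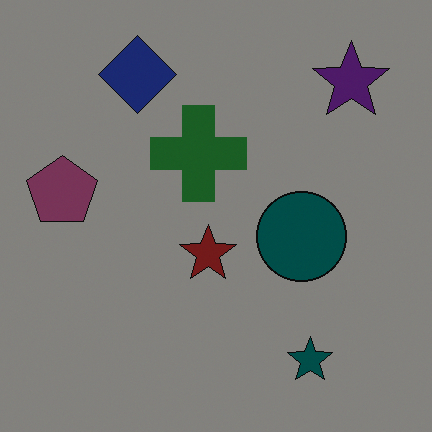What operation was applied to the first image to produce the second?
The second image is the first substantially darkened.

Every pixel — background and shapes alike — is uniformly darkened.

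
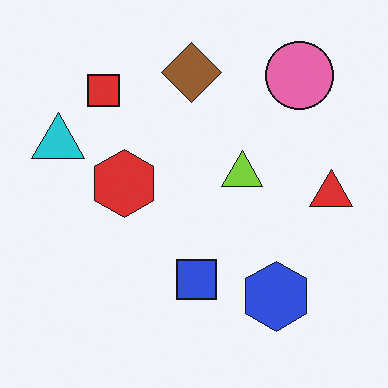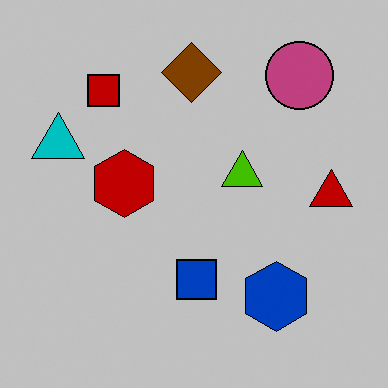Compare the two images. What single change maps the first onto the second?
The transformation is: heavily posterized to just a handful of flat colors.

Each flat color has snapped to a coarser quantized level — most visibly, the near-white background has dropped to a flat grey.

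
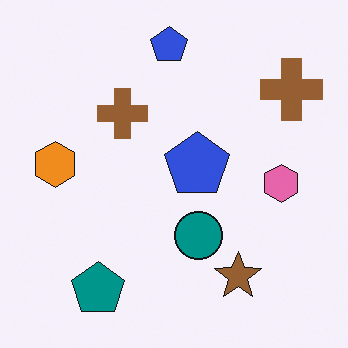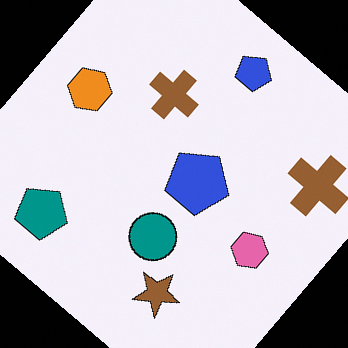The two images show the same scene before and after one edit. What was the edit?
Rotated clockwise by a large amount — several tens of degrees.

Every shape is tilted by the same angle and the image corners show triangular fill wedges — a whole-image rotation by a non-right angle.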